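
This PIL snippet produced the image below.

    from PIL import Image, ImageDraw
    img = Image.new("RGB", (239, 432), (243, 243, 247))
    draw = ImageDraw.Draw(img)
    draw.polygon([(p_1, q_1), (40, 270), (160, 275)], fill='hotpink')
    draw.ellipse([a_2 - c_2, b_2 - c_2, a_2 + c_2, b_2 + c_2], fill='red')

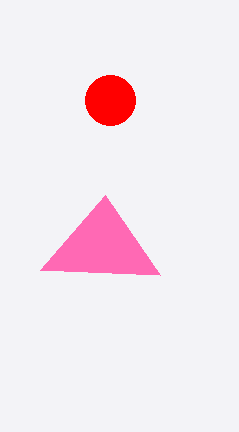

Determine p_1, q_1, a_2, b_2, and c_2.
p_1 = 105
q_1 = 195
a_2 = 110
b_2 = 100
c_2 = 25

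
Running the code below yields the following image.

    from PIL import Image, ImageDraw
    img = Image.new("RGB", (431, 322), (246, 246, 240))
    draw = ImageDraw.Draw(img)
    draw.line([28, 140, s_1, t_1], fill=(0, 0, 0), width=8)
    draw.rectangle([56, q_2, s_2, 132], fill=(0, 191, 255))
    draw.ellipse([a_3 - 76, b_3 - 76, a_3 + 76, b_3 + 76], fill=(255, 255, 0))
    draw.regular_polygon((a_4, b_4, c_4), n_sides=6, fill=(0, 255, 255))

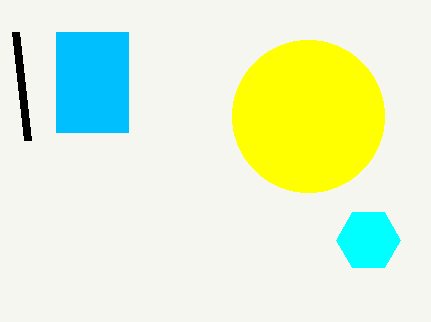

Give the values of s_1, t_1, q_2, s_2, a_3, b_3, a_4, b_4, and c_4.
s_1 = 16
t_1 = 32
q_2 = 32
s_2 = 128
a_3 = 308
b_3 = 116
a_4 = 368
b_4 = 240
c_4 = 32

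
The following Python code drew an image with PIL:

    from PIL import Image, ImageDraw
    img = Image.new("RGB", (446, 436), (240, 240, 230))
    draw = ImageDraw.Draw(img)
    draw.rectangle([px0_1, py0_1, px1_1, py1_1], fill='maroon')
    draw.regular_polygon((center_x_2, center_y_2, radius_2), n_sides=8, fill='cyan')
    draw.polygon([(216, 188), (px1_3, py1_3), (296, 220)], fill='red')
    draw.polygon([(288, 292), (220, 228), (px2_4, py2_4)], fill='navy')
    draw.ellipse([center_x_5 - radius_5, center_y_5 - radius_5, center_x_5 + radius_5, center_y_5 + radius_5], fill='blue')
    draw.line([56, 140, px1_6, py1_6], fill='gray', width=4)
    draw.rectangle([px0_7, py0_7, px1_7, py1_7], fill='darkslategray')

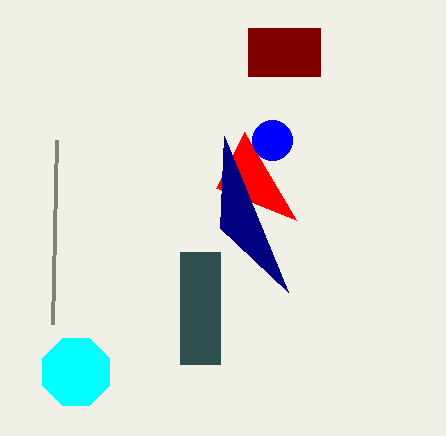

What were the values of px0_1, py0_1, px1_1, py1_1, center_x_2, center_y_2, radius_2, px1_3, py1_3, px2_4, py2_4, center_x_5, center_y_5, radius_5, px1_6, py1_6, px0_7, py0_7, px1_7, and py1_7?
px0_1 = 248, py0_1 = 28, px1_1 = 320, py1_1 = 76, center_x_2 = 76, center_y_2 = 372, radius_2 = 36, px1_3 = 244, py1_3 = 132, px2_4 = 224, py2_4 = 136, center_x_5 = 272, center_y_5 = 140, radius_5 = 20, px1_6 = 52, py1_6 = 324, px0_7 = 180, py0_7 = 252, px1_7 = 220, py1_7 = 364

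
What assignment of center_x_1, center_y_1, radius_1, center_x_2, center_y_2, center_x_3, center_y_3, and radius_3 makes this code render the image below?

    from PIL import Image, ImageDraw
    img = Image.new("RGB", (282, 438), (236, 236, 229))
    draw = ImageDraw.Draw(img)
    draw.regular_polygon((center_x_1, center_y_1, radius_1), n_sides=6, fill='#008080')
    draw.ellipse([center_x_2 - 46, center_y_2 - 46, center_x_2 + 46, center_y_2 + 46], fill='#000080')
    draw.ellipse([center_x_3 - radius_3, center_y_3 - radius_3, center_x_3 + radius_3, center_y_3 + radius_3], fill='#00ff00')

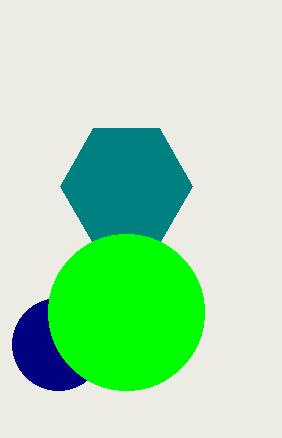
center_x_1 = 126; center_y_1 = 186; radius_1 = 66; center_x_2 = 58; center_y_2 = 344; center_x_3 = 126; center_y_3 = 312; radius_3 = 78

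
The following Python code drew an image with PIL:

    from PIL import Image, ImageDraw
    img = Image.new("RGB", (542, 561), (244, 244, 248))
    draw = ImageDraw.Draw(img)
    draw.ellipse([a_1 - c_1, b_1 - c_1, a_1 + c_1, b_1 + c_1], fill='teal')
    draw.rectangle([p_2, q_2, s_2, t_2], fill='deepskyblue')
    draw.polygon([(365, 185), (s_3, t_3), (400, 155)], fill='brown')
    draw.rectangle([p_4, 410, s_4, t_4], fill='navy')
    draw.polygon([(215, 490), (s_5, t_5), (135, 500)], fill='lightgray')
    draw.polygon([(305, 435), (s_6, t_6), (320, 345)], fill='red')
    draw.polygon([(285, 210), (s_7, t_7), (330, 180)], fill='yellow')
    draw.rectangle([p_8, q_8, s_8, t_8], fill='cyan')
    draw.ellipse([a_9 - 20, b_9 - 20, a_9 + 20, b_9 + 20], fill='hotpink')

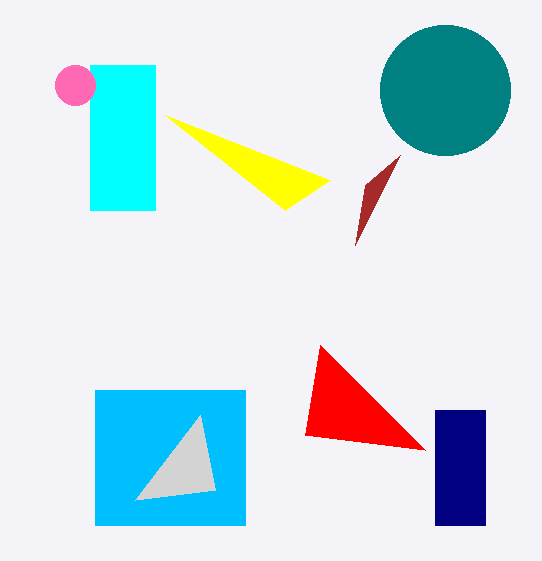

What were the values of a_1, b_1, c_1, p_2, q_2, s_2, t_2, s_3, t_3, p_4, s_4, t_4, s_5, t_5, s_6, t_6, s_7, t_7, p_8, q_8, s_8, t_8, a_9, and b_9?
a_1 = 445
b_1 = 90
c_1 = 65
p_2 = 95
q_2 = 390
s_2 = 245
t_2 = 525
s_3 = 355
t_3 = 245
p_4 = 435
s_4 = 485
t_4 = 525
s_5 = 200
t_5 = 415
s_6 = 425
t_6 = 450
s_7 = 165
t_7 = 115
p_8 = 90
q_8 = 65
s_8 = 155
t_8 = 210
a_9 = 75
b_9 = 85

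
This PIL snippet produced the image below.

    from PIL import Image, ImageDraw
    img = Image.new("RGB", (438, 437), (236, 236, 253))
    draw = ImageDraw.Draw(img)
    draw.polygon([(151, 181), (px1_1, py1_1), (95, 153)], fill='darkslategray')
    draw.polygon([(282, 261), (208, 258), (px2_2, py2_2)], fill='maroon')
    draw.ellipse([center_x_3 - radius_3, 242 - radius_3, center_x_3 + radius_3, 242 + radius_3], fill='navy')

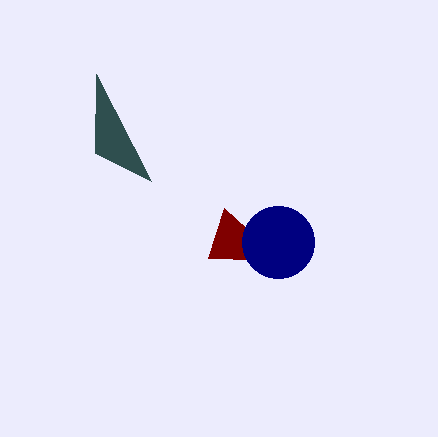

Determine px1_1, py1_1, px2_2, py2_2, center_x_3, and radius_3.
px1_1 = 96, py1_1 = 74, px2_2 = 224, py2_2 = 208, center_x_3 = 278, radius_3 = 36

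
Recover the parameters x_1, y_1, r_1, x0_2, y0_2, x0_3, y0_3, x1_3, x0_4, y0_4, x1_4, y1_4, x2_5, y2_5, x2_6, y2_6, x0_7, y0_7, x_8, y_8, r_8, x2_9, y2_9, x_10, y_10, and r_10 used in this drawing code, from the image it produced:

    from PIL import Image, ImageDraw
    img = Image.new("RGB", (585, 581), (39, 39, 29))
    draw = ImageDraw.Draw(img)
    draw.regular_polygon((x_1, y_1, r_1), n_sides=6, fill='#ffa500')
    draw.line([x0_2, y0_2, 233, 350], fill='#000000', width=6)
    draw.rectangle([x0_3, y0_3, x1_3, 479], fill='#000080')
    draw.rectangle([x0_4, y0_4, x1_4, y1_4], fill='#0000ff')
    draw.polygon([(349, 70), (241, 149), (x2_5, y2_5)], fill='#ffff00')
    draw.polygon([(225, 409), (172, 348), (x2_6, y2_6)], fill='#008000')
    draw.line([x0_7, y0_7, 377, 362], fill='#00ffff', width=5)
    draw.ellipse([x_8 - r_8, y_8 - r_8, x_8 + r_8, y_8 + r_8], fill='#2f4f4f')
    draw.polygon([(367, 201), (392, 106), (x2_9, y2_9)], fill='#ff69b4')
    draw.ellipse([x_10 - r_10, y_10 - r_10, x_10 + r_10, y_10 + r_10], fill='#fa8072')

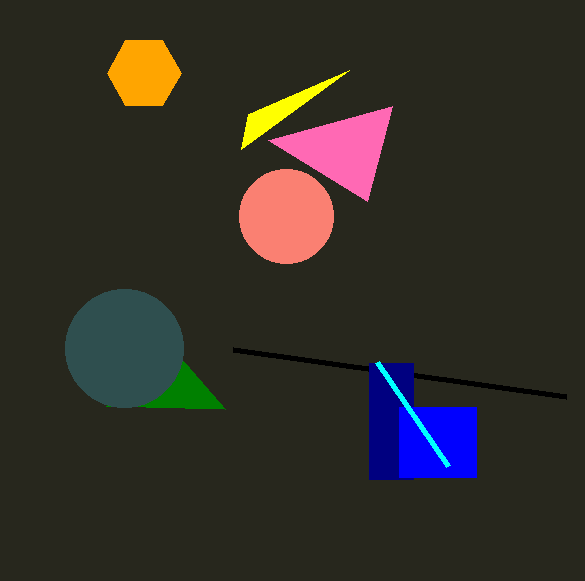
x_1 = 144
y_1 = 73
r_1 = 37
x0_2 = 566
y0_2 = 397
x0_3 = 369
y0_3 = 363
x1_3 = 413
x0_4 = 399
y0_4 = 407
x1_4 = 476
y1_4 = 477
x2_5 = 248
y2_5 = 114
x2_6 = 106
y2_6 = 406
x0_7 = 448
y0_7 = 466
x_8 = 124
y_8 = 348
r_8 = 59
x2_9 = 268
y2_9 = 140
x_10 = 286
y_10 = 216
r_10 = 47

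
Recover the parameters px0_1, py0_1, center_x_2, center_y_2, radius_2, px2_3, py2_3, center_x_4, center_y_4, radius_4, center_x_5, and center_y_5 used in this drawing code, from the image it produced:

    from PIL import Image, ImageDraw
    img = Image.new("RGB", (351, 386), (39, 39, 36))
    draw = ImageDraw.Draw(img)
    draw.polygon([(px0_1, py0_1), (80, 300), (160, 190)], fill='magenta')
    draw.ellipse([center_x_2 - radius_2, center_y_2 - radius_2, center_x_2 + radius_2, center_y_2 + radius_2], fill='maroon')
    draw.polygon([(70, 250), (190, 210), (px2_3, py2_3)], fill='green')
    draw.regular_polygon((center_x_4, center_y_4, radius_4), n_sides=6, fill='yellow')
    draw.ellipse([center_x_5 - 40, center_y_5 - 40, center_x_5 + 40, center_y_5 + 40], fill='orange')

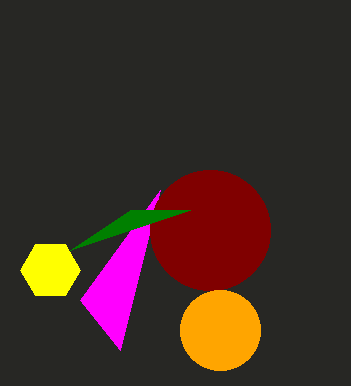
px0_1 = 120
py0_1 = 350
center_x_2 = 210
center_y_2 = 230
radius_2 = 60
px2_3 = 130
py2_3 = 210
center_x_4 = 50
center_y_4 = 270
radius_4 = 30
center_x_5 = 220
center_y_5 = 330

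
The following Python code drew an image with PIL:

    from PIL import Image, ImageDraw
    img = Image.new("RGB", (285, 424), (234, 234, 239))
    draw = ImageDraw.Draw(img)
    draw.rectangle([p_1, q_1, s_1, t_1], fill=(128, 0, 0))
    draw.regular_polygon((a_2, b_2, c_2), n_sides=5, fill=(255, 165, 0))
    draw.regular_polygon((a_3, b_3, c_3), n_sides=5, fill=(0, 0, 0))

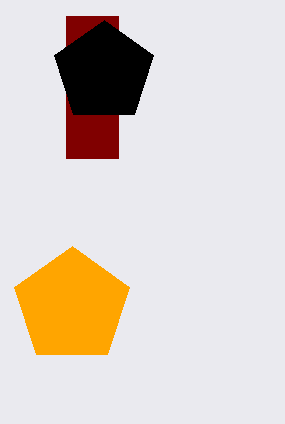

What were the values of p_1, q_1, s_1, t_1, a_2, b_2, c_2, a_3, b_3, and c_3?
p_1 = 66; q_1 = 16; s_1 = 118; t_1 = 158; a_2 = 72; b_2 = 306; c_2 = 60; a_3 = 104; b_3 = 72; c_3 = 52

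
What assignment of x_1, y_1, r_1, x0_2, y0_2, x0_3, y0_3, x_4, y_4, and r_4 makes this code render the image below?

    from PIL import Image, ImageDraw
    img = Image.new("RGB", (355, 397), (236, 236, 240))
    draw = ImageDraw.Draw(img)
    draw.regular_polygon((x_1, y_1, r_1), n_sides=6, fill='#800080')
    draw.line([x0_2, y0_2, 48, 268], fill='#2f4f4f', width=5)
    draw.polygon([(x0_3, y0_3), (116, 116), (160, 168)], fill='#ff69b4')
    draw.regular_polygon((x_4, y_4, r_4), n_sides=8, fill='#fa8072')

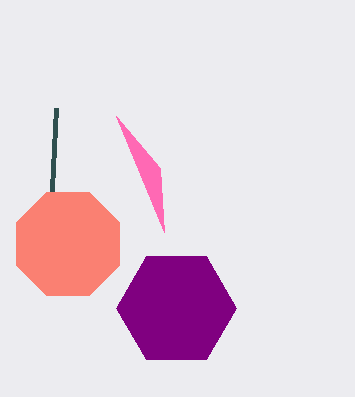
x_1 = 176, y_1 = 308, r_1 = 60, x0_2 = 56, y0_2 = 108, x0_3 = 164, y0_3 = 232, x_4 = 68, y_4 = 244, r_4 = 56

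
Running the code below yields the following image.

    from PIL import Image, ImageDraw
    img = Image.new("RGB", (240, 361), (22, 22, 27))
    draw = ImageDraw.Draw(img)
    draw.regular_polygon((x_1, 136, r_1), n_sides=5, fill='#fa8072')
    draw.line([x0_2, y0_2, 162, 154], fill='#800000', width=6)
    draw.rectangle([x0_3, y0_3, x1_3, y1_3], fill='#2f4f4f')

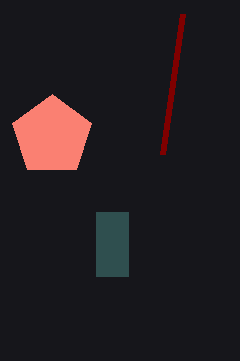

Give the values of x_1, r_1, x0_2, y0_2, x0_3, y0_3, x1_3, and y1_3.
x_1 = 52
r_1 = 42
x0_2 = 182
y0_2 = 14
x0_3 = 96
y0_3 = 212
x1_3 = 128
y1_3 = 276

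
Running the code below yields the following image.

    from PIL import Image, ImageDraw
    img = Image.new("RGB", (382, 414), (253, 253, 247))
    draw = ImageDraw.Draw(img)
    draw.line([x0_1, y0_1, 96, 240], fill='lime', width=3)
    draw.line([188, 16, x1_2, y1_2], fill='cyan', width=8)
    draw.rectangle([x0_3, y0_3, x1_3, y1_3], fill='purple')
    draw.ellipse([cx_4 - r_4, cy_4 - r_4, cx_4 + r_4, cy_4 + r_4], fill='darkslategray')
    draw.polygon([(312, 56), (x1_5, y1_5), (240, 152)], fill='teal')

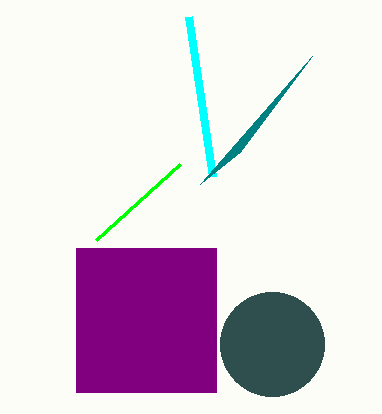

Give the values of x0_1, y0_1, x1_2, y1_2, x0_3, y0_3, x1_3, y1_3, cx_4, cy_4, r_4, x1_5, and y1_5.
x0_1 = 180
y0_1 = 164
x1_2 = 212
y1_2 = 176
x0_3 = 76
y0_3 = 248
x1_3 = 216
y1_3 = 392
cx_4 = 272
cy_4 = 344
r_4 = 52
x1_5 = 200
y1_5 = 184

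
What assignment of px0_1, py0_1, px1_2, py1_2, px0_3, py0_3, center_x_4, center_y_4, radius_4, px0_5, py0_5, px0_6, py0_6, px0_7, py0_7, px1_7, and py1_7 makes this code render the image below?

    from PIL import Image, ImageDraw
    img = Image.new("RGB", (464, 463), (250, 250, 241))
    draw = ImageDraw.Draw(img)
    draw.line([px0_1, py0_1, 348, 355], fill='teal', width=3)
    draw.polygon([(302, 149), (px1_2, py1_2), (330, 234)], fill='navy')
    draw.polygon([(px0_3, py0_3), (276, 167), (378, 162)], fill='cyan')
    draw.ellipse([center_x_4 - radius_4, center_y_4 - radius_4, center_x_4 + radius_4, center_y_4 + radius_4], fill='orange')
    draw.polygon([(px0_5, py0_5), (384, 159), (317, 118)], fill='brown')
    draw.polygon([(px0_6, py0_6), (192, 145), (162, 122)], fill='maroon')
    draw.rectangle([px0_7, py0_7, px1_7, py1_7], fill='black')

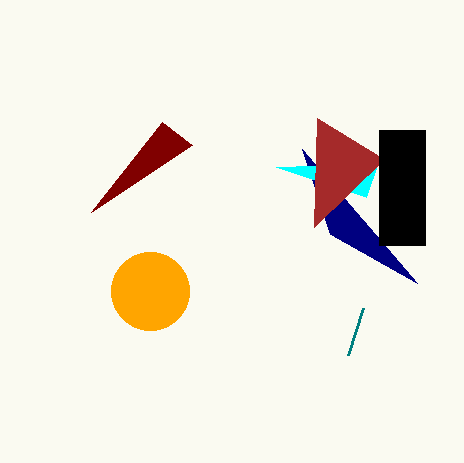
px0_1 = 363, py0_1 = 308, px1_2 = 417, py1_2 = 283, px0_3 = 366, py0_3 = 197, center_x_4 = 150, center_y_4 = 291, radius_4 = 39, px0_5 = 314, py0_5 = 227, px0_6 = 91, py0_6 = 212, px0_7 = 379, py0_7 = 130, px1_7 = 425, py1_7 = 245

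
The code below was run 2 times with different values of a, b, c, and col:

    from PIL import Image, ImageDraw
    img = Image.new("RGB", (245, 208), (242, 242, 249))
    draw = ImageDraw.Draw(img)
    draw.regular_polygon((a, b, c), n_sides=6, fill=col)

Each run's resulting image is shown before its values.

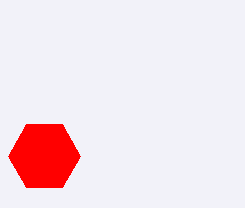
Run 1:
a = 44
b = 156
c = 36
col = 'red'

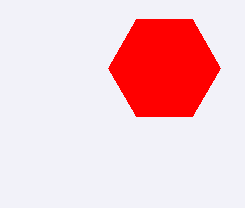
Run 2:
a = 164
b = 68
c = 56
col = 'red'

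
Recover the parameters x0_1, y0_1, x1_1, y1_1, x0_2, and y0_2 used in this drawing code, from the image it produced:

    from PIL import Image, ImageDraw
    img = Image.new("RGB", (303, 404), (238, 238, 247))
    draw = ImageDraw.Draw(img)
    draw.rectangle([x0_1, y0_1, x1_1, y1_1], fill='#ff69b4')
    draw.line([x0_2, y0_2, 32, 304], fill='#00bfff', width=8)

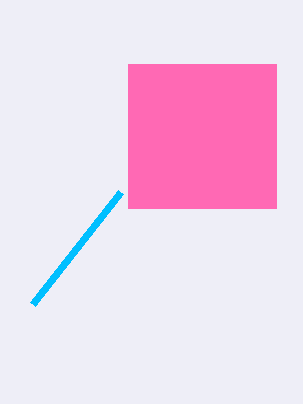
x0_1 = 128
y0_1 = 64
x1_1 = 276
y1_1 = 208
x0_2 = 120
y0_2 = 192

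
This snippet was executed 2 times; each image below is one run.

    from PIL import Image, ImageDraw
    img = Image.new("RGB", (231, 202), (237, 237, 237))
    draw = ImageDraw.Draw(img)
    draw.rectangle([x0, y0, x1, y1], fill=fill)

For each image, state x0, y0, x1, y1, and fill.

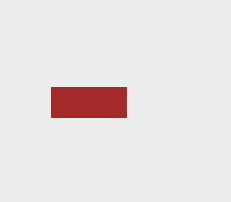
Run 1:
x0 = 51; y0 = 87; x1 = 126; y1 = 117; fill = 'brown'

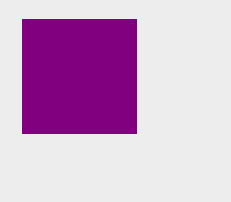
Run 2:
x0 = 22
y0 = 19
x1 = 136
y1 = 133
fill = 'purple'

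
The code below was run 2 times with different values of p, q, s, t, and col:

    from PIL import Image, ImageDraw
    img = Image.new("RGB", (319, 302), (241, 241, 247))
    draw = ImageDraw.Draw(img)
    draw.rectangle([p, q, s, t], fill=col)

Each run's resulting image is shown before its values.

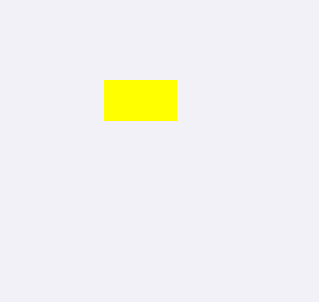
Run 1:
p = 104, q = 80, s = 176, t = 120, col = 'yellow'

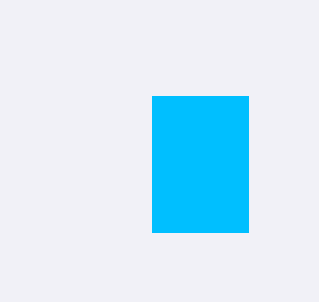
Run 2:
p = 152, q = 96, s = 248, t = 232, col = 'deepskyblue'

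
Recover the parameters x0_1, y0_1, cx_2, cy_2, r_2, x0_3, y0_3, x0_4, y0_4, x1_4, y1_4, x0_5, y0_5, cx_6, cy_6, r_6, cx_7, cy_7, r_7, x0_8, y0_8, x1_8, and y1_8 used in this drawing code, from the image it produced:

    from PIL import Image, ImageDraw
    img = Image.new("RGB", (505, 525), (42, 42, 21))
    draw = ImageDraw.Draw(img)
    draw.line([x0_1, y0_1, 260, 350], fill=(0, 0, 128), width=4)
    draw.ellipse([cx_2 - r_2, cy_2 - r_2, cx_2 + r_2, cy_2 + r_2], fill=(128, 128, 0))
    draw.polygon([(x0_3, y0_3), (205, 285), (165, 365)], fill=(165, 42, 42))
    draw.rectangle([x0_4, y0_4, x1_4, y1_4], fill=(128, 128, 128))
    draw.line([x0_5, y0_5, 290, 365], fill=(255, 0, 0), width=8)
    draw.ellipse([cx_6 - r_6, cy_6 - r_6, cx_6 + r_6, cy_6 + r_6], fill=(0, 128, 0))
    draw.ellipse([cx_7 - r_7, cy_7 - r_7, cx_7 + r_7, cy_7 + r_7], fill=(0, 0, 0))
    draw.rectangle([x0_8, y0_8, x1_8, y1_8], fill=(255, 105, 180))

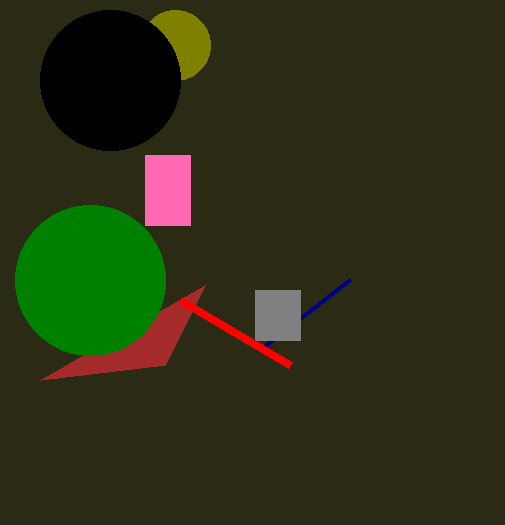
x0_1 = 350; y0_1 = 280; cx_2 = 175; cy_2 = 45; r_2 = 35; x0_3 = 40; y0_3 = 380; x0_4 = 255; y0_4 = 290; x1_4 = 300; y1_4 = 340; x0_5 = 180; y0_5 = 300; cx_6 = 90; cy_6 = 280; r_6 = 75; cx_7 = 110; cy_7 = 80; r_7 = 70; x0_8 = 145; y0_8 = 155; x1_8 = 190; y1_8 = 225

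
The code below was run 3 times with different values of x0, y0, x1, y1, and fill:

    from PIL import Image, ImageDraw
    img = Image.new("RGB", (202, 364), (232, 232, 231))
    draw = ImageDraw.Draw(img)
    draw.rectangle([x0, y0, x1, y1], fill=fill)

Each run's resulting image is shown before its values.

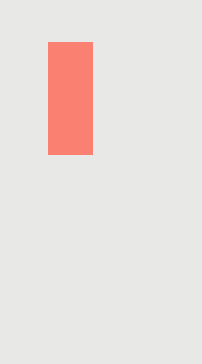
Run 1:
x0 = 48, y0 = 42, x1 = 92, y1 = 154, fill = 'salmon'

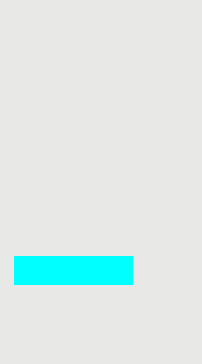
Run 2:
x0 = 14
y0 = 256
x1 = 132
y1 = 284
fill = 'cyan'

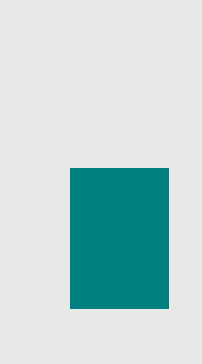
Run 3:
x0 = 70; y0 = 168; x1 = 168; y1 = 308; fill = 'teal'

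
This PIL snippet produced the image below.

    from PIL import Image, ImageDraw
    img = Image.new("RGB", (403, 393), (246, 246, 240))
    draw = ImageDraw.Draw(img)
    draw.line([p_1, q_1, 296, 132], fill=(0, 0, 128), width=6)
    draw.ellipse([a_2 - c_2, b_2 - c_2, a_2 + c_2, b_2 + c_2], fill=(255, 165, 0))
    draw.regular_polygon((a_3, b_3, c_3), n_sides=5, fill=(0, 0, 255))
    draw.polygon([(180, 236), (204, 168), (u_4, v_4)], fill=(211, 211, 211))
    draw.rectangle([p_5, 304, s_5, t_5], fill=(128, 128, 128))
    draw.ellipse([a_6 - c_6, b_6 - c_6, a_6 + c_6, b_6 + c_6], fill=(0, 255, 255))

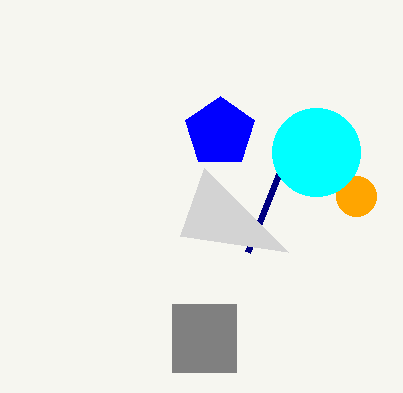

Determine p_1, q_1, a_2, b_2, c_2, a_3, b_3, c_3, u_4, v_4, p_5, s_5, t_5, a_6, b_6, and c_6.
p_1 = 248
q_1 = 252
a_2 = 356
b_2 = 196
c_2 = 20
a_3 = 220
b_3 = 132
c_3 = 36
u_4 = 288
v_4 = 252
p_5 = 172
s_5 = 236
t_5 = 372
a_6 = 316
b_6 = 152
c_6 = 44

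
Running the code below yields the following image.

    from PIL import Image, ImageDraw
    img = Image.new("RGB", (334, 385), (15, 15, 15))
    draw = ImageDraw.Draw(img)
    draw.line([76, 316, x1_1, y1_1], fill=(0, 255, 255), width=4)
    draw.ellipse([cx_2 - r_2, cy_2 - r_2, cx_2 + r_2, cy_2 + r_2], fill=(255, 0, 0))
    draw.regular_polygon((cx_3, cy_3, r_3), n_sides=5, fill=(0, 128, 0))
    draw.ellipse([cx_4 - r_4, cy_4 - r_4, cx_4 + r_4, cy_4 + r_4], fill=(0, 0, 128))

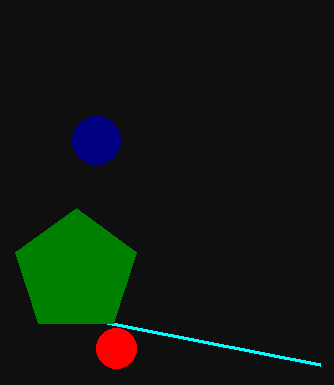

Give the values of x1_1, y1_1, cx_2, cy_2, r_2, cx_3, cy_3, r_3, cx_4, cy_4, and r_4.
x1_1 = 320
y1_1 = 364
cx_2 = 116
cy_2 = 348
r_2 = 20
cx_3 = 76
cy_3 = 272
r_3 = 64
cx_4 = 96
cy_4 = 140
r_4 = 24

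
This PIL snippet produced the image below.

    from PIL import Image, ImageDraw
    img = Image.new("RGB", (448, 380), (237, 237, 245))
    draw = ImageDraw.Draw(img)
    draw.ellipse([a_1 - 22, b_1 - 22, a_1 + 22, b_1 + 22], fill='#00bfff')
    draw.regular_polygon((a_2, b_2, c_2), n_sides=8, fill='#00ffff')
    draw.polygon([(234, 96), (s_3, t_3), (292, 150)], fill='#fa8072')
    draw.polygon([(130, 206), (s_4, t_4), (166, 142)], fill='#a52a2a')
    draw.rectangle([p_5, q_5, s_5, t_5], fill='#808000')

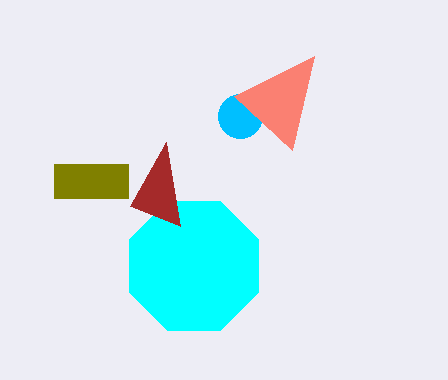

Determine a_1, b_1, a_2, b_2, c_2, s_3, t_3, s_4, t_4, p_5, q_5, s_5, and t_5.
a_1 = 240
b_1 = 116
a_2 = 194
b_2 = 266
c_2 = 70
s_3 = 314
t_3 = 56
s_4 = 180
t_4 = 226
p_5 = 54
q_5 = 164
s_5 = 128
t_5 = 198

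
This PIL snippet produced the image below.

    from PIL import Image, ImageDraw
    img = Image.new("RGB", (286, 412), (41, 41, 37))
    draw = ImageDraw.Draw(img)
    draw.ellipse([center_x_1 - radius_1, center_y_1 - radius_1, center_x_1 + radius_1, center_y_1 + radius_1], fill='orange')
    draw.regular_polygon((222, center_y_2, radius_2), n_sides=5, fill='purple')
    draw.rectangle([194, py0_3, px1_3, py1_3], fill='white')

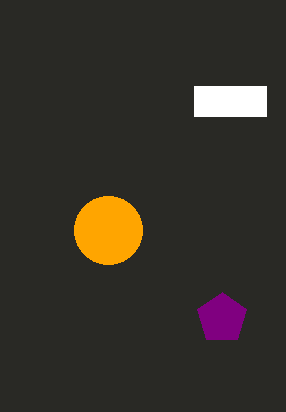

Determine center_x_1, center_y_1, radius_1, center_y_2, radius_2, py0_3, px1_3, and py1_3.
center_x_1 = 108; center_y_1 = 230; radius_1 = 34; center_y_2 = 318; radius_2 = 26; py0_3 = 86; px1_3 = 266; py1_3 = 116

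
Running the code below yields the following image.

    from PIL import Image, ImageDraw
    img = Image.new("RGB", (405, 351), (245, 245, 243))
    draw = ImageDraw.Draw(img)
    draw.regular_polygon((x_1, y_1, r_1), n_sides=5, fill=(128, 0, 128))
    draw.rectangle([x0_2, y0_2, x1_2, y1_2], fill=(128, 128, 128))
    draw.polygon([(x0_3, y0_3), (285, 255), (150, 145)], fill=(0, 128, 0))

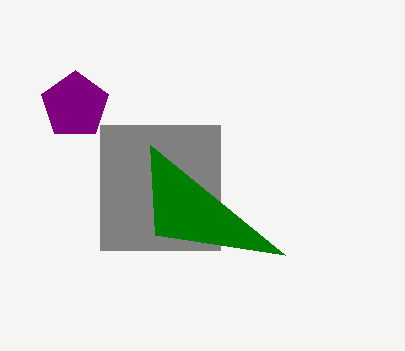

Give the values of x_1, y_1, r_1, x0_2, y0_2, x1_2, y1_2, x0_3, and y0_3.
x_1 = 75, y_1 = 105, r_1 = 35, x0_2 = 100, y0_2 = 125, x1_2 = 220, y1_2 = 250, x0_3 = 155, y0_3 = 235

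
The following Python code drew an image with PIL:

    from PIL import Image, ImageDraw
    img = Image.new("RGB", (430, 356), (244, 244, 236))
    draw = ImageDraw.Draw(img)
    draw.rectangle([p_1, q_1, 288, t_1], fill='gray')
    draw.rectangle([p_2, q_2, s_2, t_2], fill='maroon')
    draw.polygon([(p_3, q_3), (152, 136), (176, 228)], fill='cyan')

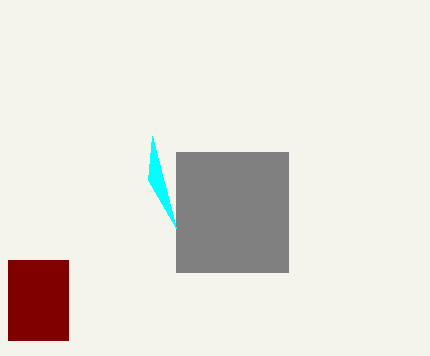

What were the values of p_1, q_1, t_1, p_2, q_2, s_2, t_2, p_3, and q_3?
p_1 = 176, q_1 = 152, t_1 = 272, p_2 = 8, q_2 = 260, s_2 = 68, t_2 = 340, p_3 = 148, q_3 = 180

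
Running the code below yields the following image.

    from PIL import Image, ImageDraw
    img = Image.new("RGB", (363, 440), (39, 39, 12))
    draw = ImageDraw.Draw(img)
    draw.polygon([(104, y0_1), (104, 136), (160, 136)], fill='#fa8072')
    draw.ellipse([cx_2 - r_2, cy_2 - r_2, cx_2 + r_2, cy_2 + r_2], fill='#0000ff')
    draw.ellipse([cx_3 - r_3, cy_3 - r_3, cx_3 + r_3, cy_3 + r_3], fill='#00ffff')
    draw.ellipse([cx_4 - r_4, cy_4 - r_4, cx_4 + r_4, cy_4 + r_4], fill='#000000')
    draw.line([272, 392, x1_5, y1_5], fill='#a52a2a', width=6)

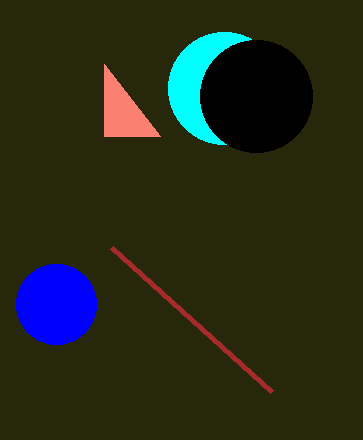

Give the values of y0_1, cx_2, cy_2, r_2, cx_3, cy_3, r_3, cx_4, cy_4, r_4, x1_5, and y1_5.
y0_1 = 64; cx_2 = 56; cy_2 = 304; r_2 = 40; cx_3 = 224; cy_3 = 88; r_3 = 56; cx_4 = 256; cy_4 = 96; r_4 = 56; x1_5 = 112; y1_5 = 248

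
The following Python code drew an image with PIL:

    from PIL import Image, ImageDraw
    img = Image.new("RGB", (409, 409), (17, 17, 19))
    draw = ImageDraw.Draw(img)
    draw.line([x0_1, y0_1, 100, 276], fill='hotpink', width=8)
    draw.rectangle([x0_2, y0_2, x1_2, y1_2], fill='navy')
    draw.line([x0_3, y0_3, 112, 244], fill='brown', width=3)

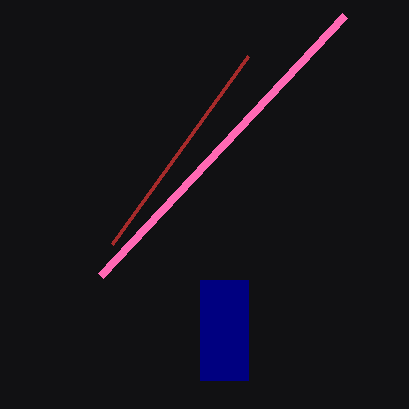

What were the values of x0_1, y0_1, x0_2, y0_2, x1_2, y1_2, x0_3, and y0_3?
x0_1 = 344
y0_1 = 16
x0_2 = 200
y0_2 = 280
x1_2 = 248
y1_2 = 380
x0_3 = 248
y0_3 = 56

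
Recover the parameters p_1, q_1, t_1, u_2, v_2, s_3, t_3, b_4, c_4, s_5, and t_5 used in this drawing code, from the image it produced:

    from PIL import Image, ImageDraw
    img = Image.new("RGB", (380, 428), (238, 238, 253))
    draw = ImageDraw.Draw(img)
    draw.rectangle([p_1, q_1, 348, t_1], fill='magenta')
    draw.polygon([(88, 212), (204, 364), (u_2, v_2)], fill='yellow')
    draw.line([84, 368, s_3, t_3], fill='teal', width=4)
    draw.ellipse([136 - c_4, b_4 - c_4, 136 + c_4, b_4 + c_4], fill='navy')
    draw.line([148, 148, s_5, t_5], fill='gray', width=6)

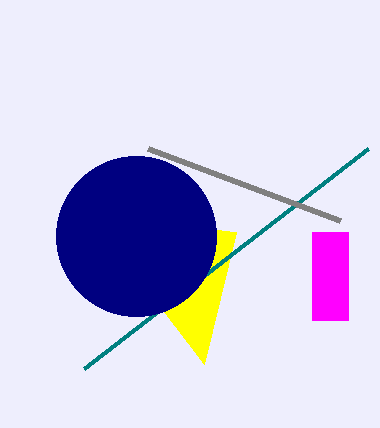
p_1 = 312, q_1 = 232, t_1 = 320, u_2 = 236, v_2 = 232, s_3 = 368, t_3 = 148, b_4 = 236, c_4 = 80, s_5 = 340, t_5 = 220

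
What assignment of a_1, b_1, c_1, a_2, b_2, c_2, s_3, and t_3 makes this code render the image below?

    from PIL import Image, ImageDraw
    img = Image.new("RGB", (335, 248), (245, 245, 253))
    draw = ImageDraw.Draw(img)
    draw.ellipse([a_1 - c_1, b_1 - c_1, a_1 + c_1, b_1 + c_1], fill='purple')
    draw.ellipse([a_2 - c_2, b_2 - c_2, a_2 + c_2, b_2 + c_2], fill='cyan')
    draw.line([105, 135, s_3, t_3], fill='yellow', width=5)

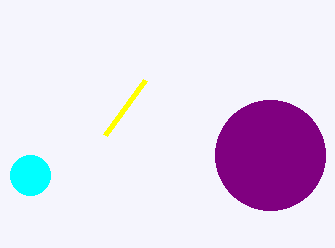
a_1 = 270, b_1 = 155, c_1 = 55, a_2 = 30, b_2 = 175, c_2 = 20, s_3 = 145, t_3 = 80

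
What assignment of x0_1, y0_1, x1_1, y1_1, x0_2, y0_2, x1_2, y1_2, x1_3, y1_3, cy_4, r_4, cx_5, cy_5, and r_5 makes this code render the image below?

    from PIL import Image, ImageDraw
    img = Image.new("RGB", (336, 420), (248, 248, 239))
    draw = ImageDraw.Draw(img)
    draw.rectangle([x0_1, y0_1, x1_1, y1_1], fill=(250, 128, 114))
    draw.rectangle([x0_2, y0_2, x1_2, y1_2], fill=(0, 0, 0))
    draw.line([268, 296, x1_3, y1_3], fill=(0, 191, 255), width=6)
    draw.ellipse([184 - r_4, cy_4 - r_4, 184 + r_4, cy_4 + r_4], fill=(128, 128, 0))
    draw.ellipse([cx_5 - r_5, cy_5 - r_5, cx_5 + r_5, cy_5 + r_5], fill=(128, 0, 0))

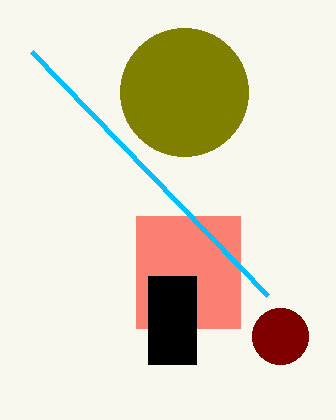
x0_1 = 136; y0_1 = 216; x1_1 = 240; y1_1 = 328; x0_2 = 148; y0_2 = 276; x1_2 = 196; y1_2 = 364; x1_3 = 32; y1_3 = 52; cy_4 = 92; r_4 = 64; cx_5 = 280; cy_5 = 336; r_5 = 28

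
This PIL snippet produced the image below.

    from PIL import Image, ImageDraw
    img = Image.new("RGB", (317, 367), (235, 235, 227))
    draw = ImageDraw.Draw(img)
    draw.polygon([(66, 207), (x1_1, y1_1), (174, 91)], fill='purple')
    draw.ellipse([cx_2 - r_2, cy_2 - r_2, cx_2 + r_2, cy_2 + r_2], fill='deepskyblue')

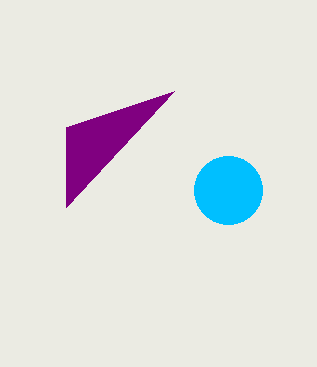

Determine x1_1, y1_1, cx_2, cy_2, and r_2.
x1_1 = 66; y1_1 = 127; cx_2 = 228; cy_2 = 190; r_2 = 34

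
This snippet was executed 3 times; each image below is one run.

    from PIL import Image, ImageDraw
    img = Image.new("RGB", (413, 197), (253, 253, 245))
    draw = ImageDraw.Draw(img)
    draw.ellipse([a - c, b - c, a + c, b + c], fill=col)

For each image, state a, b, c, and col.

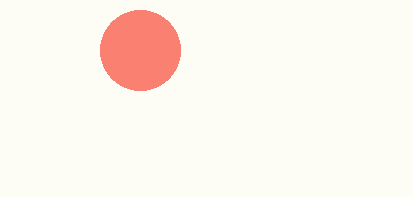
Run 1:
a = 140; b = 50; c = 40; col = 'salmon'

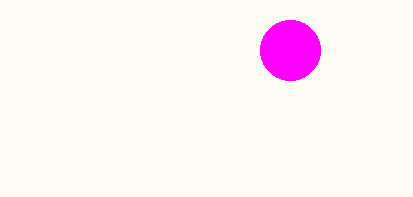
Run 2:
a = 290
b = 50
c = 30
col = 'magenta'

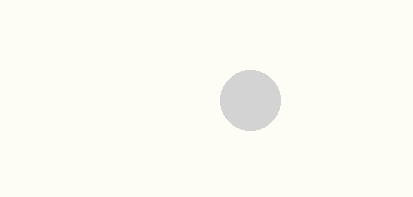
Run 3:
a = 250
b = 100
c = 30
col = 'lightgray'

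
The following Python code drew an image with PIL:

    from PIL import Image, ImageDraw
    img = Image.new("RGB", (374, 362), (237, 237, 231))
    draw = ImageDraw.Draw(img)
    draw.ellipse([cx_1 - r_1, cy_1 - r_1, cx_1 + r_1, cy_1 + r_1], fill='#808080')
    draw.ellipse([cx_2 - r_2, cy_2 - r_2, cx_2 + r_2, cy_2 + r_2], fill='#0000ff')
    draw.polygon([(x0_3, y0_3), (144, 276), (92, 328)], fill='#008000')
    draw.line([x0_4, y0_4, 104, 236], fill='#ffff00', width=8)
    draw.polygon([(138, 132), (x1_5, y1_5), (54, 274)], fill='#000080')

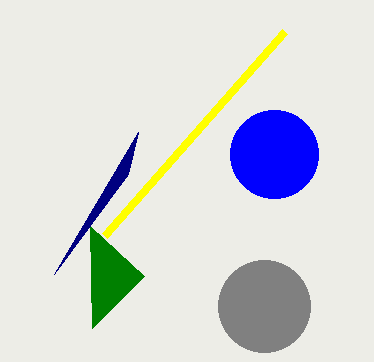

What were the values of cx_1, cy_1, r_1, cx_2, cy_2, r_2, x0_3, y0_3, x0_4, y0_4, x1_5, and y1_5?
cx_1 = 264; cy_1 = 306; r_1 = 46; cx_2 = 274; cy_2 = 154; r_2 = 44; x0_3 = 90; y0_3 = 226; x0_4 = 284; y0_4 = 32; x1_5 = 128; y1_5 = 174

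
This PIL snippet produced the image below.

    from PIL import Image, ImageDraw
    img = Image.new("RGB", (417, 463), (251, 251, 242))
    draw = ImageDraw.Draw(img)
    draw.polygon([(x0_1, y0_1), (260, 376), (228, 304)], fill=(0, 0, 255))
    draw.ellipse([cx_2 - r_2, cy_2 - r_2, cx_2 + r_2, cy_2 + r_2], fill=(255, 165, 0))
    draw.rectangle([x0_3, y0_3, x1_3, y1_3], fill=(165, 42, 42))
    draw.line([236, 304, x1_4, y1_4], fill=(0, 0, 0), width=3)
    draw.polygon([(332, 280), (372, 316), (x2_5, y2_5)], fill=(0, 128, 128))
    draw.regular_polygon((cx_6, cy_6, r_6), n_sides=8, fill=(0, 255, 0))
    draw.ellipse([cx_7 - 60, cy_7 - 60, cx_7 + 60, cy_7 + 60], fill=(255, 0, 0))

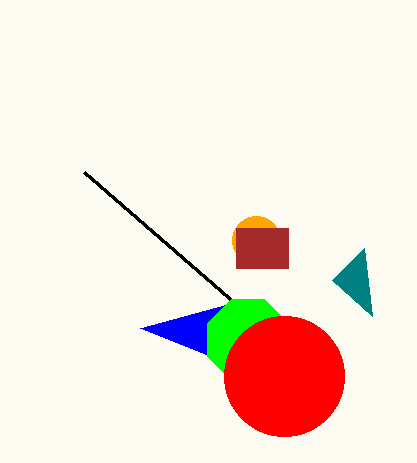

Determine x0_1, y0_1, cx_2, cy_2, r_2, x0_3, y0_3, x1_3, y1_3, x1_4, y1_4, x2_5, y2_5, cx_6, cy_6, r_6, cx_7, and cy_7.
x0_1 = 140, y0_1 = 328, cx_2 = 256, cy_2 = 240, r_2 = 24, x0_3 = 236, y0_3 = 228, x1_3 = 288, y1_3 = 268, x1_4 = 84, y1_4 = 172, x2_5 = 364, y2_5 = 248, cx_6 = 248, cy_6 = 340, r_6 = 44, cx_7 = 284, cy_7 = 376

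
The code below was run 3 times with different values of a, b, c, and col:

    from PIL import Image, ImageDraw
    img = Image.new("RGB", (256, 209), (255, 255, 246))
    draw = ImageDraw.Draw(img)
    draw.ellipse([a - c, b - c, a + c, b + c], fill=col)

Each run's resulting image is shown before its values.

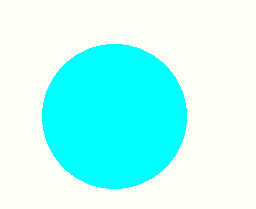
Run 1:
a = 114, b = 116, c = 72, col = 'cyan'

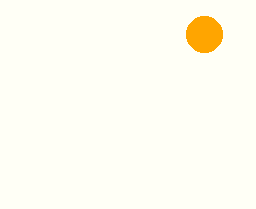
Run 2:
a = 204
b = 34
c = 18
col = 'orange'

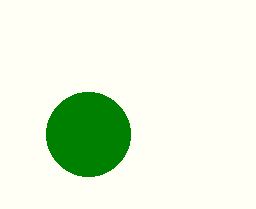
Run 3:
a = 88
b = 134
c = 42
col = 'green'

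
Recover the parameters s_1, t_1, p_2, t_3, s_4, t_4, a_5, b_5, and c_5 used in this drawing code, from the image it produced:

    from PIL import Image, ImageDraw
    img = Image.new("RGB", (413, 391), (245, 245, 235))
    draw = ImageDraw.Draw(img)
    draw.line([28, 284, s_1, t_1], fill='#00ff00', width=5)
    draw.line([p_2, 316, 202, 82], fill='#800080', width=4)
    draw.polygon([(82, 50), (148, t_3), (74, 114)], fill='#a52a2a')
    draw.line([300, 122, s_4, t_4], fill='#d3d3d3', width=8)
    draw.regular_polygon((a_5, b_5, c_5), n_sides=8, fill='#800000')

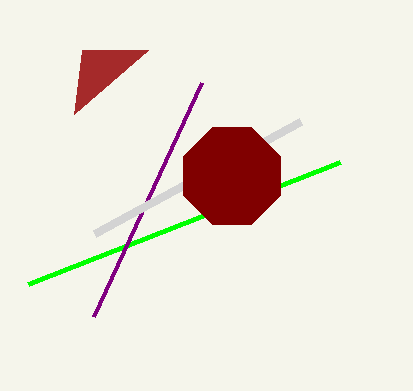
s_1 = 340; t_1 = 162; p_2 = 94; t_3 = 50; s_4 = 94; t_4 = 234; a_5 = 232; b_5 = 176; c_5 = 52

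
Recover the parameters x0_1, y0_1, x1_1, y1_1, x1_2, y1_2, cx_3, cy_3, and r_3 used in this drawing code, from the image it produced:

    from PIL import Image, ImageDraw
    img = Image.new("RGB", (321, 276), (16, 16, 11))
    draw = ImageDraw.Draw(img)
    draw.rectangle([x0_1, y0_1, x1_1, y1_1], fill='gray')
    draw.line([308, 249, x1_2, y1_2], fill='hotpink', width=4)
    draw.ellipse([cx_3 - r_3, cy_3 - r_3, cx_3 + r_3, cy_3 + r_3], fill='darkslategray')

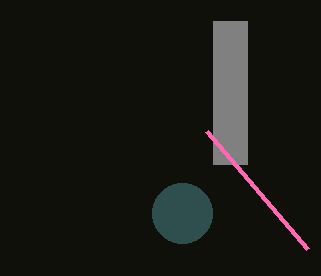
x0_1 = 213
y0_1 = 21
x1_1 = 247
y1_1 = 164
x1_2 = 207
y1_2 = 131
cx_3 = 182
cy_3 = 213
r_3 = 30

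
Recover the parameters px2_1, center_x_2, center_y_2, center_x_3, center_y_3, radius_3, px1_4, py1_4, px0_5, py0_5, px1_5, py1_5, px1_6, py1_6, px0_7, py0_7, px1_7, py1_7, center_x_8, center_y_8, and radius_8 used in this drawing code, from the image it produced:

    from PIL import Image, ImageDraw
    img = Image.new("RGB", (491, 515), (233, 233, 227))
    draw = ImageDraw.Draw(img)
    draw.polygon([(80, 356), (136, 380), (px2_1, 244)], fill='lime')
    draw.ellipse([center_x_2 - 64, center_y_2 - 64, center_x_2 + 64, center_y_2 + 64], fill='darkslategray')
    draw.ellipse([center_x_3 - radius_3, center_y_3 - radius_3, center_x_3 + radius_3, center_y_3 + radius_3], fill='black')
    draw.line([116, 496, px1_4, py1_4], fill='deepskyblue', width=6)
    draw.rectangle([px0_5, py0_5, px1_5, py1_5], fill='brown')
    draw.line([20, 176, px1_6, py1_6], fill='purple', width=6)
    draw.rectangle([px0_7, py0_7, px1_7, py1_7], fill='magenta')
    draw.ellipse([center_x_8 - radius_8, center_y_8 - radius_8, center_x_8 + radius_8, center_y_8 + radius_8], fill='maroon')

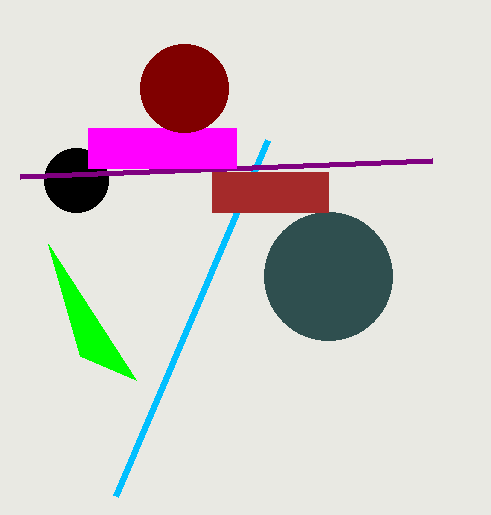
px2_1 = 48; center_x_2 = 328; center_y_2 = 276; center_x_3 = 76; center_y_3 = 180; radius_3 = 32; px1_4 = 268; py1_4 = 140; px0_5 = 212; py0_5 = 172; px1_5 = 328; py1_5 = 212; px1_6 = 432; py1_6 = 160; px0_7 = 88; py0_7 = 128; px1_7 = 236; py1_7 = 168; center_x_8 = 184; center_y_8 = 88; radius_8 = 44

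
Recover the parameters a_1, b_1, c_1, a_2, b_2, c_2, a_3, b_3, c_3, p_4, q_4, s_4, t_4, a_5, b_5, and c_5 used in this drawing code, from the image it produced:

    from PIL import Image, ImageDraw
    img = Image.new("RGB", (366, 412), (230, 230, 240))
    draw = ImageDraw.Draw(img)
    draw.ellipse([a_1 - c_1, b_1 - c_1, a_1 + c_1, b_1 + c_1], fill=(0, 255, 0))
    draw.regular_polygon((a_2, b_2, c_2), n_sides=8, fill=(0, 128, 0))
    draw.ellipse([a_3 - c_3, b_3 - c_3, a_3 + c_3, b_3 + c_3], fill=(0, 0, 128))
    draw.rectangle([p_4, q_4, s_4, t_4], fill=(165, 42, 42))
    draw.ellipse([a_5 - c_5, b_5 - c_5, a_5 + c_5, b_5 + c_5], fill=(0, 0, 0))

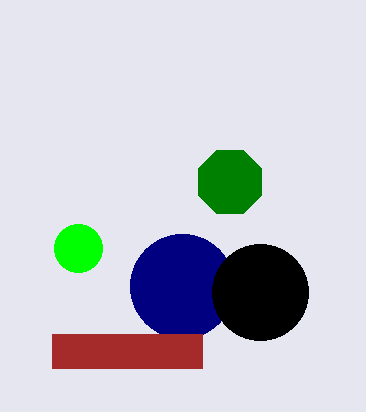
a_1 = 78, b_1 = 248, c_1 = 24, a_2 = 230, b_2 = 182, c_2 = 34, a_3 = 182, b_3 = 286, c_3 = 52, p_4 = 52, q_4 = 334, s_4 = 202, t_4 = 368, a_5 = 260, b_5 = 292, c_5 = 48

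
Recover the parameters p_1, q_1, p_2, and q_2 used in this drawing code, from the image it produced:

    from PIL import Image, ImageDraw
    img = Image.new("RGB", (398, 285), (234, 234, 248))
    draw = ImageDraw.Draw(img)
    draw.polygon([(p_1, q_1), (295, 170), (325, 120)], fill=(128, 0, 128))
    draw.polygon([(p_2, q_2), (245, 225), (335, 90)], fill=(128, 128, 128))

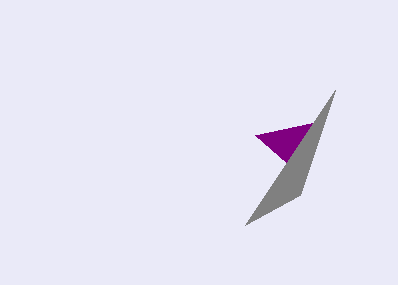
p_1 = 255
q_1 = 135
p_2 = 300
q_2 = 195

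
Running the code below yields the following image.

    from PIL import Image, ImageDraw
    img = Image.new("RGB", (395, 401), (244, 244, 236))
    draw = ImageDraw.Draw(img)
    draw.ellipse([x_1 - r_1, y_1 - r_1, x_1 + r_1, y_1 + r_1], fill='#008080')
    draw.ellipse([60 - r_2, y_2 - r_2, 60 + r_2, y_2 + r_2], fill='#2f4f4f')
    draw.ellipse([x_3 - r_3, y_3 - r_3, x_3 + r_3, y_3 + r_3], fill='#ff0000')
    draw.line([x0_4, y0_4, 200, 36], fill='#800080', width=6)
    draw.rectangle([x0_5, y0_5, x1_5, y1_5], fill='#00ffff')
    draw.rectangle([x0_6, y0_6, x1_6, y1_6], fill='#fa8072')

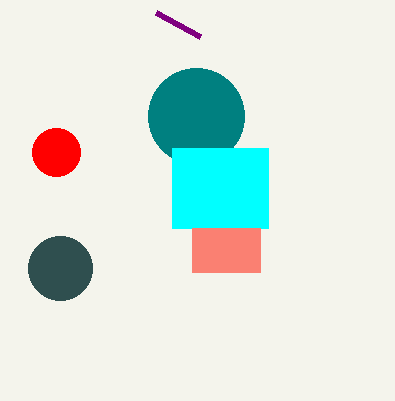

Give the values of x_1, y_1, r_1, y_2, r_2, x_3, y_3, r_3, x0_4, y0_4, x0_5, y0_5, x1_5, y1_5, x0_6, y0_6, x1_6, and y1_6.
x_1 = 196; y_1 = 116; r_1 = 48; y_2 = 268; r_2 = 32; x_3 = 56; y_3 = 152; r_3 = 24; x0_4 = 156; y0_4 = 12; x0_5 = 172; y0_5 = 148; x1_5 = 268; y1_5 = 228; x0_6 = 192; y0_6 = 228; x1_6 = 260; y1_6 = 272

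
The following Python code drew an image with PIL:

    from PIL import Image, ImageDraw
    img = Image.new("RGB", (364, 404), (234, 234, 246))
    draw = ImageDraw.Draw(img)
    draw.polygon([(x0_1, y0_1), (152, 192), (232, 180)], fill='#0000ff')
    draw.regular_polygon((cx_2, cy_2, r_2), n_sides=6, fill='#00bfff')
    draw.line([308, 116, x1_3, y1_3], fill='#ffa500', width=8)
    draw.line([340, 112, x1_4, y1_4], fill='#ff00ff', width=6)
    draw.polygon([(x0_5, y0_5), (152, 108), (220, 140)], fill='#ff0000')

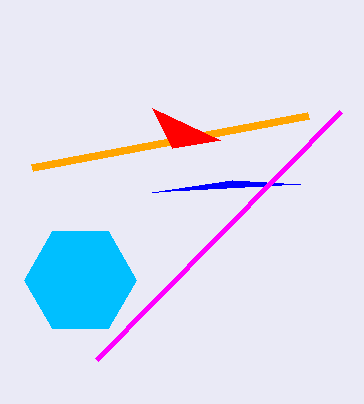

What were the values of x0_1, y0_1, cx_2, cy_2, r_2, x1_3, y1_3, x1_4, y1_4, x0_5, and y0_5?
x0_1 = 300
y0_1 = 184
cx_2 = 80
cy_2 = 280
r_2 = 56
x1_3 = 32
y1_3 = 168
x1_4 = 96
y1_4 = 360
x0_5 = 172
y0_5 = 148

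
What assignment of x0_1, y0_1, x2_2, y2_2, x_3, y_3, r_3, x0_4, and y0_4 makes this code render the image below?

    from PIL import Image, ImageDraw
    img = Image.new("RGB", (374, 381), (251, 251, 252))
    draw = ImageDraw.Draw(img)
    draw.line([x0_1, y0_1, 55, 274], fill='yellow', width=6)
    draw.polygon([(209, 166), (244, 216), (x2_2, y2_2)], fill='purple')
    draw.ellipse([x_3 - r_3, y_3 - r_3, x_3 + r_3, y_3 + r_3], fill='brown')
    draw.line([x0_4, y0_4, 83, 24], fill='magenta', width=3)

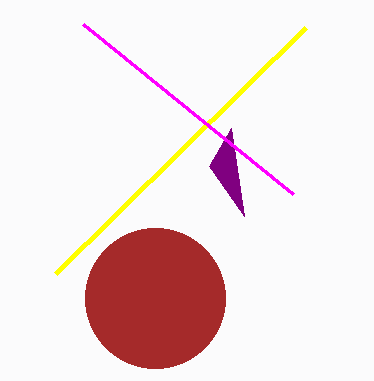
x0_1 = 305
y0_1 = 28
x2_2 = 231
y2_2 = 128
x_3 = 155
y_3 = 298
r_3 = 70
x0_4 = 293
y0_4 = 194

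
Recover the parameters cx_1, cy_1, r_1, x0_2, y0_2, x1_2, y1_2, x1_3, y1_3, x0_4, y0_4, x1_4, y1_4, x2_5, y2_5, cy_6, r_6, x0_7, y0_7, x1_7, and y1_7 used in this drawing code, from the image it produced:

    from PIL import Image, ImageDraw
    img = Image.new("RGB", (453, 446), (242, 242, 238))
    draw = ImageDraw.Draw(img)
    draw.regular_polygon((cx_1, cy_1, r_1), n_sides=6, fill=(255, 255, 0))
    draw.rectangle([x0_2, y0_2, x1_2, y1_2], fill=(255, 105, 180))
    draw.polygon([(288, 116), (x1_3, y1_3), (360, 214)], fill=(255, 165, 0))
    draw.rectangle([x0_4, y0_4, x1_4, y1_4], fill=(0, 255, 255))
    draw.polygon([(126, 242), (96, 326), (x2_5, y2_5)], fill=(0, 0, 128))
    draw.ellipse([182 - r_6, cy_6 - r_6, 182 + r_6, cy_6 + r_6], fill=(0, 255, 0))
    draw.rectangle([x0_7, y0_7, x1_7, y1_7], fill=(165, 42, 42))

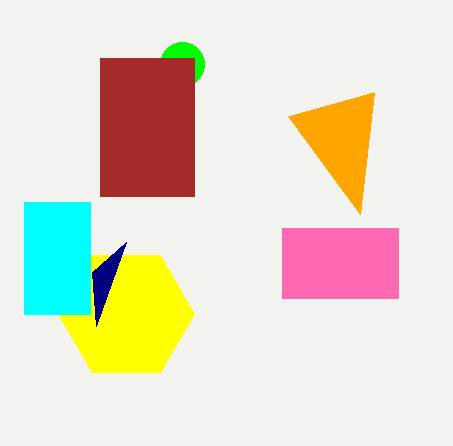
cx_1 = 126; cy_1 = 314; r_1 = 68; x0_2 = 282; y0_2 = 228; x1_2 = 398; y1_2 = 298; x1_3 = 374; y1_3 = 92; x0_4 = 24; y0_4 = 202; x1_4 = 90; y1_4 = 314; x2_5 = 92; y2_5 = 272; cy_6 = 64; r_6 = 22; x0_7 = 100; y0_7 = 58; x1_7 = 194; y1_7 = 196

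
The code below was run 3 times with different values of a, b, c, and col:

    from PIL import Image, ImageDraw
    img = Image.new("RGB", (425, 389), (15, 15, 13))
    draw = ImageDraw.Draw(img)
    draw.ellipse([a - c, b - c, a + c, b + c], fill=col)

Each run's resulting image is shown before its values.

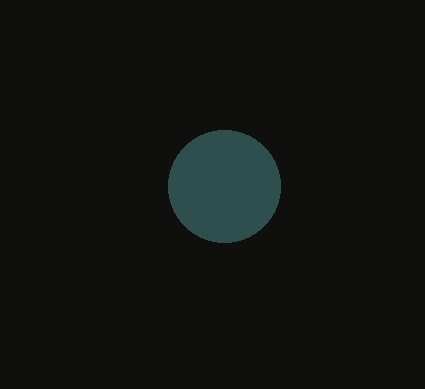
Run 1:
a = 224
b = 186
c = 56
col = 'darkslategray'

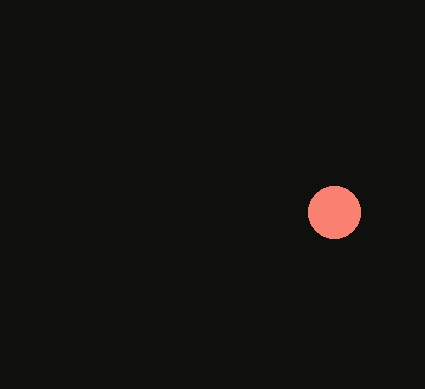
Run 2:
a = 334
b = 212
c = 26
col = 'salmon'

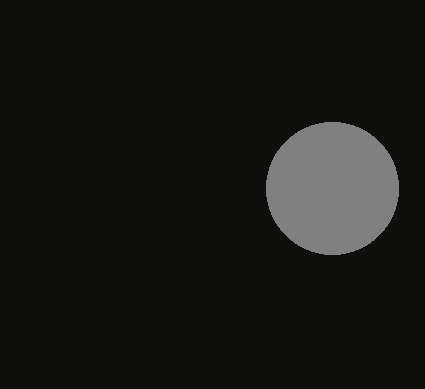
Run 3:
a = 332; b = 188; c = 66; col = 'gray'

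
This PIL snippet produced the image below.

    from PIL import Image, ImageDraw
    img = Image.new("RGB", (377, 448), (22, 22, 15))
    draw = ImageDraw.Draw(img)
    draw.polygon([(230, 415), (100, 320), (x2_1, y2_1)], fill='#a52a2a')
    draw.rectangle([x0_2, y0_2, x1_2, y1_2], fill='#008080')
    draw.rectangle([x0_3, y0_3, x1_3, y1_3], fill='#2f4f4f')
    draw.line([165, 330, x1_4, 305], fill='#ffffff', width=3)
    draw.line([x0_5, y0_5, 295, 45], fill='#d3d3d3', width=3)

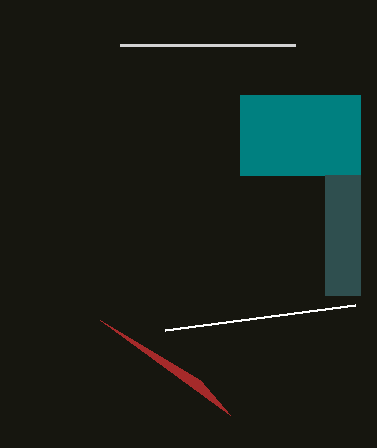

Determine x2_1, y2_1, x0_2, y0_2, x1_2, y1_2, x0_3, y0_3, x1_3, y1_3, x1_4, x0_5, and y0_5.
x2_1 = 200; y2_1 = 380; x0_2 = 240; y0_2 = 95; x1_2 = 360; y1_2 = 175; x0_3 = 325; y0_3 = 175; x1_3 = 360; y1_3 = 295; x1_4 = 355; x0_5 = 120; y0_5 = 45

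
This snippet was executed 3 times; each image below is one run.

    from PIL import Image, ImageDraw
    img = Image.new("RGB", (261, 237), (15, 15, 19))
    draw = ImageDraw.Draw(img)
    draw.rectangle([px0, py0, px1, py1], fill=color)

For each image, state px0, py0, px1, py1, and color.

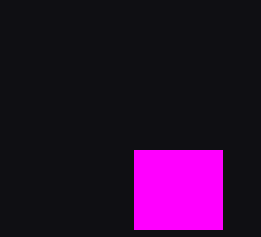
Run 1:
px0 = 134; py0 = 150; px1 = 222; py1 = 229; color = 'magenta'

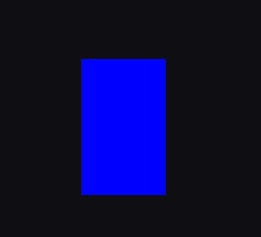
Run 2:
px0 = 81
py0 = 59
px1 = 165
py1 = 194
color = 'blue'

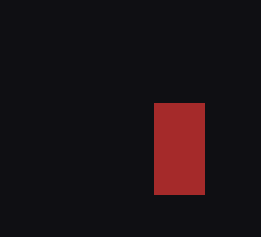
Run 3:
px0 = 154; py0 = 103; px1 = 204; py1 = 194; color = 'brown'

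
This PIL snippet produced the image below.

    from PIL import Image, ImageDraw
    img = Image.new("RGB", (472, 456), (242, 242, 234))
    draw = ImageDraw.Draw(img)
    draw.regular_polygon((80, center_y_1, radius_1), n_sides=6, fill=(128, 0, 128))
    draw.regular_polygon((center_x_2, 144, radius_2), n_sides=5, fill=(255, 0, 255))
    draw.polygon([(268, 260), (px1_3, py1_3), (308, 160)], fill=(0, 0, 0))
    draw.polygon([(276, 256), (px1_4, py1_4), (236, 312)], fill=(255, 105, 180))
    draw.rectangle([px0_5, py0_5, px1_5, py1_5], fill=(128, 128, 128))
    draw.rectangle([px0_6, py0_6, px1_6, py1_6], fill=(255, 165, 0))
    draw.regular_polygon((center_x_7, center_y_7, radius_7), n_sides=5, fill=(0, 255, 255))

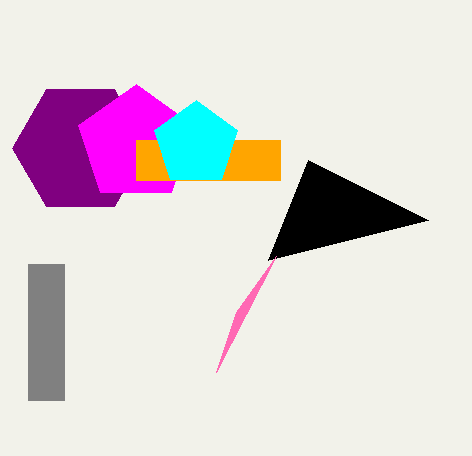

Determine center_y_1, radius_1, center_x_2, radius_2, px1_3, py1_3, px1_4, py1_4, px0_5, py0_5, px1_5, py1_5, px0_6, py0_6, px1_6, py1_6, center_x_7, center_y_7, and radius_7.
center_y_1 = 148; radius_1 = 68; center_x_2 = 136; radius_2 = 60; px1_3 = 428; py1_3 = 220; px1_4 = 216; py1_4 = 372; px0_5 = 28; py0_5 = 264; px1_5 = 64; py1_5 = 400; px0_6 = 136; py0_6 = 140; px1_6 = 280; py1_6 = 180; center_x_7 = 196; center_y_7 = 144; radius_7 = 44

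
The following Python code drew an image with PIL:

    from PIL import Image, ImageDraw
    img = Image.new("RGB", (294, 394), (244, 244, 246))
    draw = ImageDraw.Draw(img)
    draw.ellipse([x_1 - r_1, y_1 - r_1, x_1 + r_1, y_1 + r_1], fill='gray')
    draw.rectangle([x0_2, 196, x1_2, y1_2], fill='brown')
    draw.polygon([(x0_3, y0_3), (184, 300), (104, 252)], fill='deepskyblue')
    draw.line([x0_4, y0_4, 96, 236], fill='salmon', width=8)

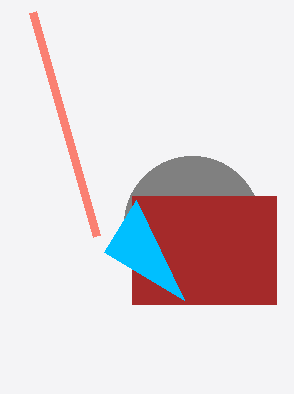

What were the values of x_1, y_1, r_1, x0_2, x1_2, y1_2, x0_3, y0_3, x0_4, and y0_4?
x_1 = 192, y_1 = 224, r_1 = 68, x0_2 = 132, x1_2 = 276, y1_2 = 304, x0_3 = 136, y0_3 = 200, x0_4 = 32, y0_4 = 12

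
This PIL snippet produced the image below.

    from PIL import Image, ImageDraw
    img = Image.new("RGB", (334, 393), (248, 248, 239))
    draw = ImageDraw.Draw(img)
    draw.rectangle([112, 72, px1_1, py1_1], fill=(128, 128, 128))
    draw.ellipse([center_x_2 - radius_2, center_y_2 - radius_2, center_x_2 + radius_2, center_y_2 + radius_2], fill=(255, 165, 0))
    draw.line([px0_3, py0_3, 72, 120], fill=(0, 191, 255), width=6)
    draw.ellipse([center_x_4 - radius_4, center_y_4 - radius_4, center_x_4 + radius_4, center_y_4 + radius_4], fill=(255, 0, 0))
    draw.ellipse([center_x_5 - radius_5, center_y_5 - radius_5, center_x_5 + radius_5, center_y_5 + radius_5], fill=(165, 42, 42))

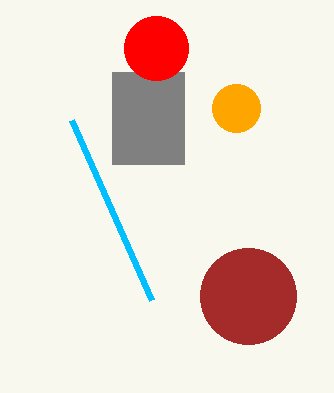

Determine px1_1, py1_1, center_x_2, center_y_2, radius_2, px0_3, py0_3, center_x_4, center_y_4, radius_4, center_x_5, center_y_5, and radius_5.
px1_1 = 184; py1_1 = 164; center_x_2 = 236; center_y_2 = 108; radius_2 = 24; px0_3 = 152; py0_3 = 300; center_x_4 = 156; center_y_4 = 48; radius_4 = 32; center_x_5 = 248; center_y_5 = 296; radius_5 = 48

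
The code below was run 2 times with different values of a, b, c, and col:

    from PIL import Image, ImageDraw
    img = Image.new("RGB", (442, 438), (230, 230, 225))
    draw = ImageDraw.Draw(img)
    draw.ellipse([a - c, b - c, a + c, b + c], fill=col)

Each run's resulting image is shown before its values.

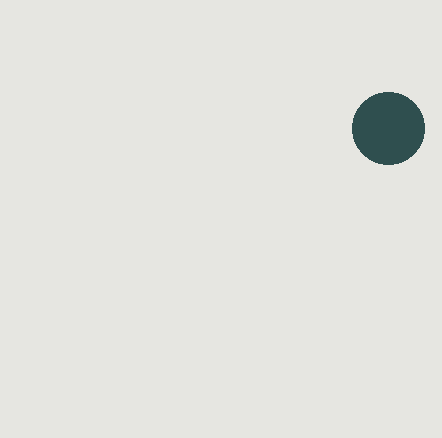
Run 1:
a = 388
b = 128
c = 36
col = 'darkslategray'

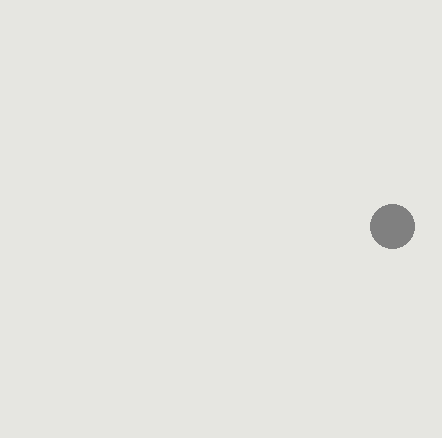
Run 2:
a = 392
b = 226
c = 22
col = 'gray'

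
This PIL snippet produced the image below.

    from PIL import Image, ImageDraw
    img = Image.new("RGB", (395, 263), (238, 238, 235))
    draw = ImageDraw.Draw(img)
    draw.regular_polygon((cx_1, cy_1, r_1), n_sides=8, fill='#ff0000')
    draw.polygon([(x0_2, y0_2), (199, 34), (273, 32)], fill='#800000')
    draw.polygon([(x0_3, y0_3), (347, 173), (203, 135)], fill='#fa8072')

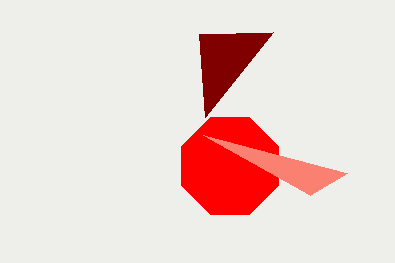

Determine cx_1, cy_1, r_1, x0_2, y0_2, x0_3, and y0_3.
cx_1 = 230, cy_1 = 166, r_1 = 52, x0_2 = 205, y0_2 = 117, x0_3 = 310, y0_3 = 195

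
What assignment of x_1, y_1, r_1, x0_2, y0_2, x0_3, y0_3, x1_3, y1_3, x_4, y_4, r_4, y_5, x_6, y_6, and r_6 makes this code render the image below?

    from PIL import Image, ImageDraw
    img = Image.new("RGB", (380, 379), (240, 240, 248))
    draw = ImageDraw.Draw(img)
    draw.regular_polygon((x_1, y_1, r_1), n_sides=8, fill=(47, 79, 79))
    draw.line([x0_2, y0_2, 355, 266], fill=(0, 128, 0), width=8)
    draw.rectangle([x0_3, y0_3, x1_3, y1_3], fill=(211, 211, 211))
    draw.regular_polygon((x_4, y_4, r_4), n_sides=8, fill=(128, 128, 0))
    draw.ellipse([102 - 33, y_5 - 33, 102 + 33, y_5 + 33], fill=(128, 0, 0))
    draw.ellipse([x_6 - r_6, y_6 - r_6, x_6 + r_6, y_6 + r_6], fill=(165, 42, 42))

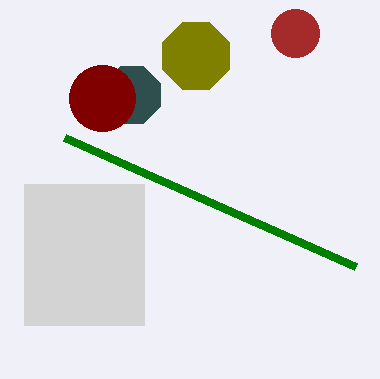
x_1 = 132; y_1 = 95; r_1 = 31; x0_2 = 64; y0_2 = 137; x0_3 = 24; y0_3 = 184; x1_3 = 144; y1_3 = 325; x_4 = 196; y_4 = 56; r_4 = 36; y_5 = 98; x_6 = 295; y_6 = 33; r_6 = 24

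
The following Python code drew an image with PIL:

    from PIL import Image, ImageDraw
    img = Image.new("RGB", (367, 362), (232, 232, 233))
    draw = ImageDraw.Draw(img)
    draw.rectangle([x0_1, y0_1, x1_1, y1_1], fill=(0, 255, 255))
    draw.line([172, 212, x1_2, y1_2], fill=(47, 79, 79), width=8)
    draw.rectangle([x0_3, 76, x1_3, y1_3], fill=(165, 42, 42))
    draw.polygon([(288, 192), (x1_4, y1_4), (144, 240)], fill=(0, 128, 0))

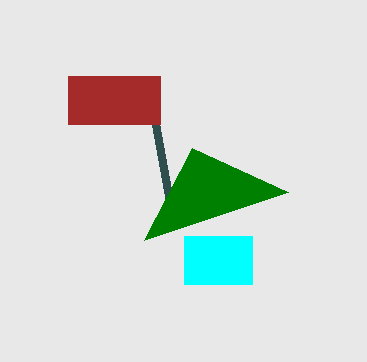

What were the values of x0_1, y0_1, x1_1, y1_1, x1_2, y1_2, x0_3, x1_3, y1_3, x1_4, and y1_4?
x0_1 = 184, y0_1 = 236, x1_1 = 252, y1_1 = 284, x1_2 = 156, y1_2 = 124, x0_3 = 68, x1_3 = 160, y1_3 = 124, x1_4 = 192, y1_4 = 148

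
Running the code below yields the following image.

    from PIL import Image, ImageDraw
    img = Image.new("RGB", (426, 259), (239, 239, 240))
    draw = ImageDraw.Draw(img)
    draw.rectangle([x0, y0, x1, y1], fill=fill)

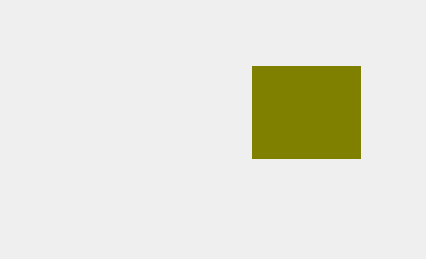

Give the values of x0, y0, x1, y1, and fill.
x0 = 252
y0 = 66
x1 = 360
y1 = 158
fill = 'olive'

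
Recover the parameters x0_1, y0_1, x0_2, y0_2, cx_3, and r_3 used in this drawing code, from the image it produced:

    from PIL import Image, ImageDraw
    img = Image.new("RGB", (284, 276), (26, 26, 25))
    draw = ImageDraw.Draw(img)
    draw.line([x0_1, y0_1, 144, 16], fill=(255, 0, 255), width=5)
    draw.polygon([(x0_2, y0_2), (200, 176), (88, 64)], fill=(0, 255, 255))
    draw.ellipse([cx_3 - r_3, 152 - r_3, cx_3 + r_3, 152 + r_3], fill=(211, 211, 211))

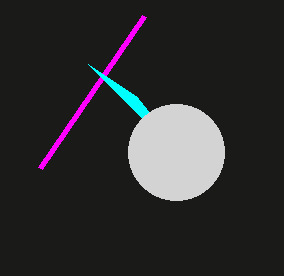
x0_1 = 40
y0_1 = 168
x0_2 = 136
y0_2 = 96
cx_3 = 176
r_3 = 48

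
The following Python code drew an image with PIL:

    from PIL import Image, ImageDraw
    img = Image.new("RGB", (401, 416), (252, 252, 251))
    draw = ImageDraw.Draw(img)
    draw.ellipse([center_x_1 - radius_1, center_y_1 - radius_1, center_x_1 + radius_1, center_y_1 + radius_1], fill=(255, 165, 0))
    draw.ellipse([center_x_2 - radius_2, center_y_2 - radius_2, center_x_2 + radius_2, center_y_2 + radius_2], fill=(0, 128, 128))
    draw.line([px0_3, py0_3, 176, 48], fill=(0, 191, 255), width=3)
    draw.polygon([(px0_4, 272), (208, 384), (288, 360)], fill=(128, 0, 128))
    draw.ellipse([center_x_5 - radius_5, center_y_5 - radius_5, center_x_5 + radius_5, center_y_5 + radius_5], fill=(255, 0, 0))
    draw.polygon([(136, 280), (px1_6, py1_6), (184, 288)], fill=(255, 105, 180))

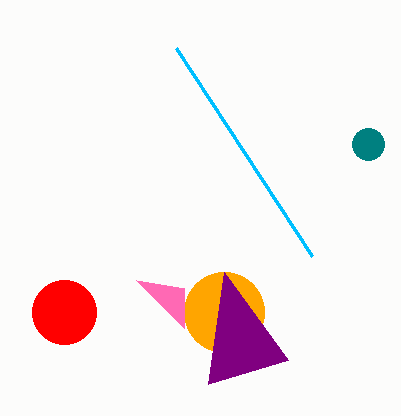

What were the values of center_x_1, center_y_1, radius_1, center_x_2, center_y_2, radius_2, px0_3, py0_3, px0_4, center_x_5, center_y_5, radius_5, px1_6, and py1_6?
center_x_1 = 224, center_y_1 = 312, radius_1 = 40, center_x_2 = 368, center_y_2 = 144, radius_2 = 16, px0_3 = 312, py0_3 = 256, px0_4 = 224, center_x_5 = 64, center_y_5 = 312, radius_5 = 32, px1_6 = 184, py1_6 = 328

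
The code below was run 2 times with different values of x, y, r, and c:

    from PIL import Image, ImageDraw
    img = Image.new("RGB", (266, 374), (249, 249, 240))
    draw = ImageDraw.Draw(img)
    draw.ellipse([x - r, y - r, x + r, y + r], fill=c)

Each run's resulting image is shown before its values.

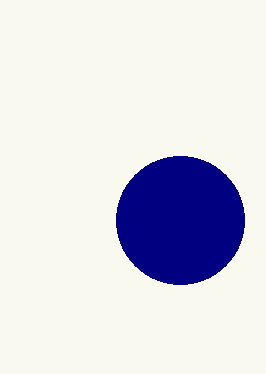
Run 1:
x = 180
y = 220
r = 64
c = 'navy'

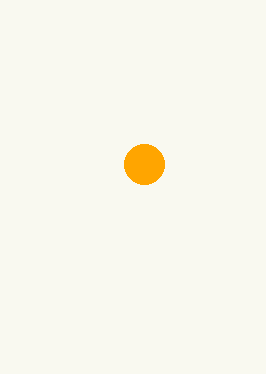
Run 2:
x = 144; y = 164; r = 20; c = 'orange'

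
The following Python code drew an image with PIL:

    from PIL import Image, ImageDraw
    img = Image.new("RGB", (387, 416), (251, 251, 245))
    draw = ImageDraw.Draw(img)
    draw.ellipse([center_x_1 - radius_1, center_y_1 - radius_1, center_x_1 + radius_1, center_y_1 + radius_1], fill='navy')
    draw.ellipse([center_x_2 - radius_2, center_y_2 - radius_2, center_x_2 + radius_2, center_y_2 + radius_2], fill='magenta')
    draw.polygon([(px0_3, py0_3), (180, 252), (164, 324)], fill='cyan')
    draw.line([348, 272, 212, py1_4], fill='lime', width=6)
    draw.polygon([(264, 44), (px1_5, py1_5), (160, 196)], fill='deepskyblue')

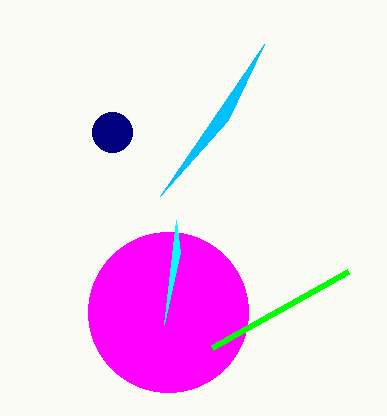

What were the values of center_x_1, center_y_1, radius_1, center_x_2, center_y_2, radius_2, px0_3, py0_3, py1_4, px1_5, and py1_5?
center_x_1 = 112
center_y_1 = 132
radius_1 = 20
center_x_2 = 168
center_y_2 = 312
radius_2 = 80
px0_3 = 176
py0_3 = 220
py1_4 = 348
px1_5 = 228
py1_5 = 120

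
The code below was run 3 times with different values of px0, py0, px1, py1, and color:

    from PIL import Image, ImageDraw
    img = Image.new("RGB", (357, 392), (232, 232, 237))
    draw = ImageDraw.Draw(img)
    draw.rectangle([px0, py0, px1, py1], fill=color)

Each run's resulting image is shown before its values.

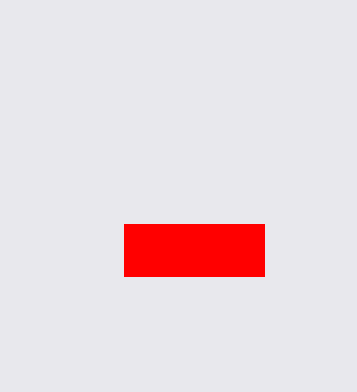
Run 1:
px0 = 124, py0 = 224, px1 = 264, py1 = 276, color = 'red'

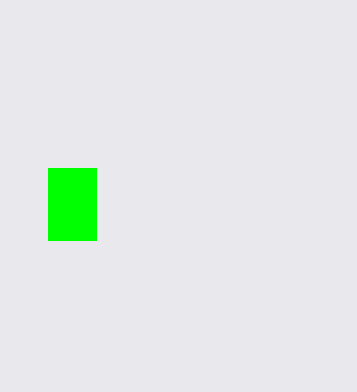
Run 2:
px0 = 48; py0 = 168; px1 = 96; py1 = 240; color = 'lime'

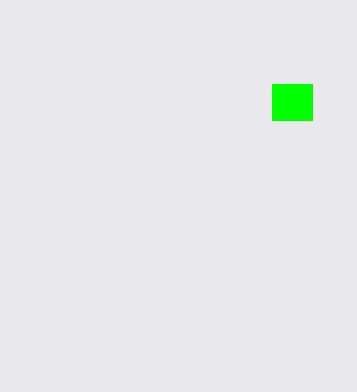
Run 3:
px0 = 272; py0 = 84; px1 = 312; py1 = 120; color = 'lime'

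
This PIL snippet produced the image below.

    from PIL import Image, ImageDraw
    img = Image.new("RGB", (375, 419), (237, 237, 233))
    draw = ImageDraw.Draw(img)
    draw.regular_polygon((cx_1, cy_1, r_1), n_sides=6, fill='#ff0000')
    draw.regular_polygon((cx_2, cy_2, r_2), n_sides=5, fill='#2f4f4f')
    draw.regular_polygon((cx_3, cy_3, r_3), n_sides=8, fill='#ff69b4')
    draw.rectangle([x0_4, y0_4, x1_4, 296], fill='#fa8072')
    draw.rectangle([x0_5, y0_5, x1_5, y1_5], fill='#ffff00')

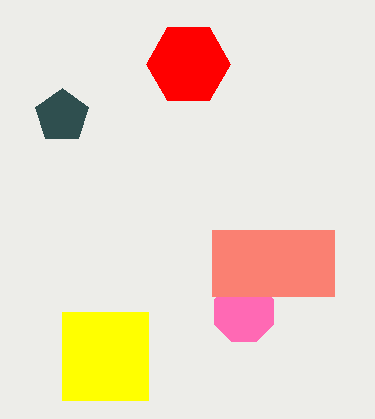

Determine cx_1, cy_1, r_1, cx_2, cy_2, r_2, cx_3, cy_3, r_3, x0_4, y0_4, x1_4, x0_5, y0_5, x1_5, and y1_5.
cx_1 = 188
cy_1 = 64
r_1 = 42
cx_2 = 62
cy_2 = 116
r_2 = 28
cx_3 = 244
cy_3 = 312
r_3 = 32
x0_4 = 212
y0_4 = 230
x1_4 = 334
x0_5 = 62
y0_5 = 312
x1_5 = 148
y1_5 = 400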